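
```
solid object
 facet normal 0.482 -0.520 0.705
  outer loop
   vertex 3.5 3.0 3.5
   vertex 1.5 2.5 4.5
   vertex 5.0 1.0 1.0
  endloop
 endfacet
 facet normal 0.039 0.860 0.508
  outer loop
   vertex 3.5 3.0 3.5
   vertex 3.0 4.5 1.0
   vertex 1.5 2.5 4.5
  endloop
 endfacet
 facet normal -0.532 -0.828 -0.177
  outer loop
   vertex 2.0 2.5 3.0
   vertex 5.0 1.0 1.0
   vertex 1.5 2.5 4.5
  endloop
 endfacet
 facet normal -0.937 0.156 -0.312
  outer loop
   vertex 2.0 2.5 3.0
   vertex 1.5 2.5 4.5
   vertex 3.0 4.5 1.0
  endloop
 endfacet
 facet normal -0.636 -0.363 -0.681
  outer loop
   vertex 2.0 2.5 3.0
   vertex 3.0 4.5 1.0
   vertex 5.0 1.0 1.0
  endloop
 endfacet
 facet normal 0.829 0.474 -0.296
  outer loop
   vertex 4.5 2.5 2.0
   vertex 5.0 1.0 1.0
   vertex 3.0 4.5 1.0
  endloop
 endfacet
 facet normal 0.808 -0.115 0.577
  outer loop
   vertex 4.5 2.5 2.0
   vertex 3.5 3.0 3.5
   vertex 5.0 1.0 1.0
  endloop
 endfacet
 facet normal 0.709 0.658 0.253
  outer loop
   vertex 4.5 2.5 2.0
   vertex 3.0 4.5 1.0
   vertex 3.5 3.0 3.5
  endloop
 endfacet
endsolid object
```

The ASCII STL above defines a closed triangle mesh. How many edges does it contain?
12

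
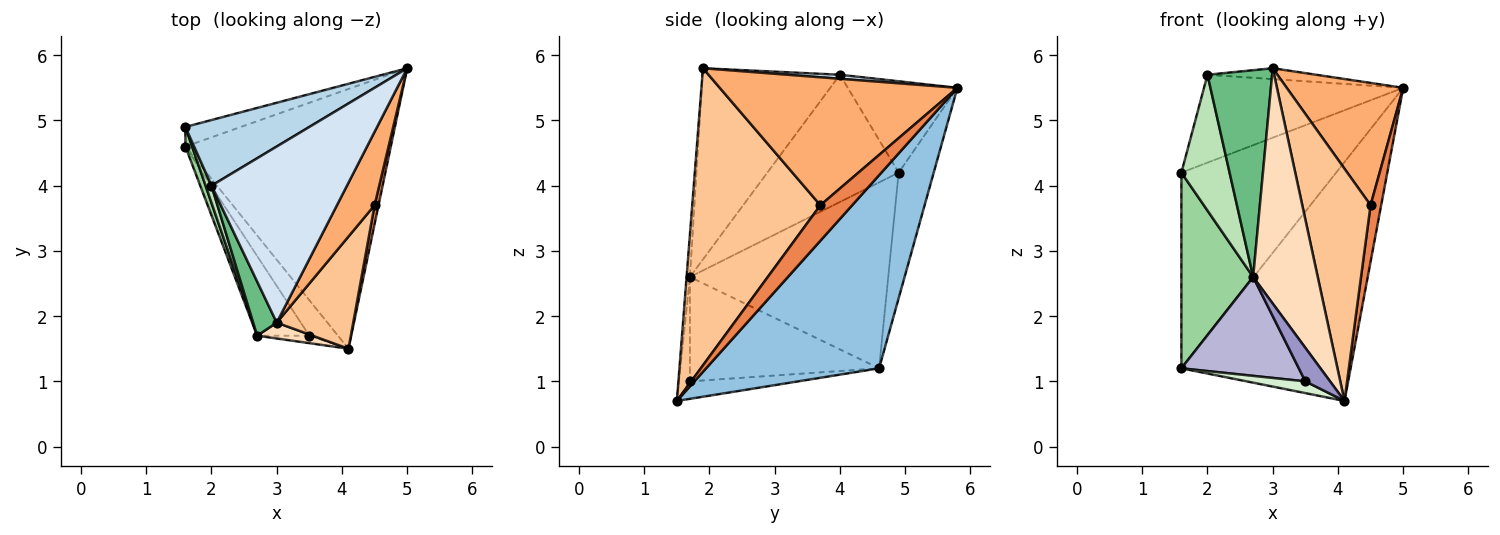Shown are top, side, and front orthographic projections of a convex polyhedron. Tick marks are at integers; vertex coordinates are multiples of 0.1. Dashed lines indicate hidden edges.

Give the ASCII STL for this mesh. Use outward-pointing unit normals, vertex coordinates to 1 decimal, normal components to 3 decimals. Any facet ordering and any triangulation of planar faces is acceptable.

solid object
 facet normal -0.220 0.971 -0.097
  outer loop
   vertex 1.6 4.6 1.2
   vertex 1.6 4.9 4.2
   vertex 5.0 5.8 5.5
  endloop
 endfacet
 facet normal 0.569 0.557 -0.605
  outer loop
   vertex 1.6 4.6 1.2
   vertex 5.0 5.8 5.5
   vertex 4.1 1.5 0.7
  endloop
 endfacet
 facet normal -0.403 0.733 0.547
  outer loop
   vertex 2.0 4.0 5.7
   vertex 5.0 5.8 5.5
   vertex 1.6 4.9 4.2
  endloop
 endfacet
 facet normal 0.030 0.062 0.998
  outer loop
   vertex 2.0 4.0 5.7
   vertex 3.0 1.9 5.8
   vertex 5.0 5.8 5.5
  endloop
 endfacet
 facet normal 0.943 -0.314 0.105
  outer loop
   vertex 4.5 3.7 3.7
   vertex 4.1 1.5 0.7
   vertex 5.0 5.8 5.5
  endloop
 endfacet
 facet normal 0.868 -0.426 0.255
  outer loop
   vertex 4.5 3.7 3.7
   vertex 5.0 5.8 5.5
   vertex 3.0 1.9 5.8
  endloop
 endfacet
 facet normal 0.861 -0.459 0.222
  outer loop
   vertex 4.5 3.7 3.7
   vertex 3.0 1.9 5.8
   vertex 4.1 1.5 0.7
  endloop
 endfacet
 facet normal -0.051 -0.996 0.067
  outer loop
   vertex 2.7 1.7 2.6
   vertex 4.1 1.5 0.7
   vertex 3.0 1.9 5.8
  endloop
 endfacet
 facet normal -0.899 -0.423 0.111
  outer loop
   vertex 2.7 1.7 2.6
   vertex 3.0 1.9 5.8
   vertex 2.0 4.0 5.7
  endloop
 endfacet
 facet normal -0.940 -0.340 0.034
  outer loop
   vertex 2.7 1.7 2.6
   vertex 1.6 4.9 4.2
   vertex 1.6 4.6 1.2
  endloop
 endfacet
 facet normal -0.938 -0.344 0.044
  outer loop
   vertex 2.7 1.7 2.6
   vertex 2.0 4.0 5.7
   vertex 1.6 4.9 4.2
  endloop
 endfacet
 facet normal -0.501 -0.272 -0.821
  outer loop
   vertex 3.5 1.7 1.0
   vertex 1.6 4.6 1.2
   vertex 4.1 1.5 0.7
  endloop
 endfacet
 facet normal -0.398 -0.896 -0.199
  outer loop
   vertex 3.5 1.7 1.0
   vertex 4.1 1.5 0.7
   vertex 2.7 1.7 2.6
  endloop
 endfacet
 facet normal -0.782 -0.485 -0.391
  outer loop
   vertex 3.5 1.7 1.0
   vertex 2.7 1.7 2.6
   vertex 1.6 4.6 1.2
  endloop
 endfacet
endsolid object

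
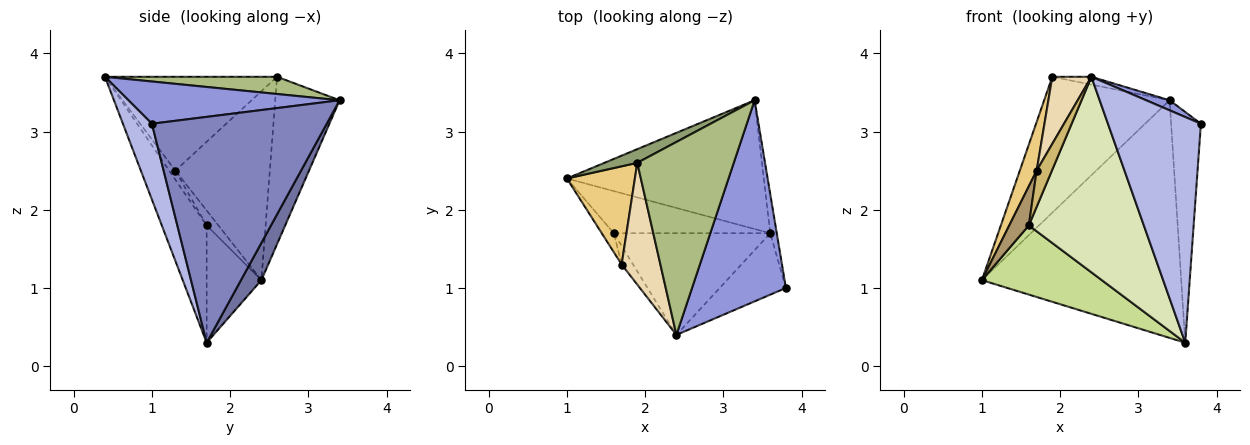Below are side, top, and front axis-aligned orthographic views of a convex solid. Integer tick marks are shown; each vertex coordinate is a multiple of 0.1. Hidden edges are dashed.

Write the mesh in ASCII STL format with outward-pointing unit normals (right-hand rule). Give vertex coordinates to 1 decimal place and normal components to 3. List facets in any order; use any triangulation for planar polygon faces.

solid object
 facet normal 0.090 0.876 -0.474
  outer loop
   vertex 3.6 1.7 0.3
   vertex 1.0 2.4 1.1
   vertex 3.4 3.4 3.4
  endloop
 endfacet
 facet normal 0.985 0.168 -0.028
  outer loop
   vertex 3.6 1.7 0.3
   vertex 3.4 3.4 3.4
   vertex 3.8 1.0 3.1
  endloop
 endfacet
 facet normal 0.410 -0.046 0.911
  outer loop
   vertex 2.4 0.4 3.7
   vertex 3.8 1.0 3.1
   vertex 3.4 3.4 3.4
  endloop
 endfacet
 facet normal 0.288 -0.924 -0.252
  outer loop
   vertex 2.4 0.4 3.7
   vertex 3.6 1.7 0.3
   vertex 3.8 1.0 3.1
  endloop
 endfacet
 facet normal -0.455 0.886 0.089
  outer loop
   vertex 1.9 2.6 3.7
   vertex 3.4 3.4 3.4
   vertex 1.0 2.4 1.1
  endloop
 endfacet
 facet normal 0.175 0.040 0.984
  outer loop
   vertex 1.9 2.6 3.7
   vertex 2.4 0.4 3.7
   vertex 3.4 3.4 3.4
  endloop
 endfacet
 facet normal -0.363 -0.796 -0.484
  outer loop
   vertex 1.6 1.7 1.8
   vertex 1.0 2.4 1.1
   vertex 3.6 1.7 0.3
  endloop
 endfacet
 facet normal -0.327 -0.838 -0.436
  outer loop
   vertex 1.6 1.7 1.8
   vertex 3.6 1.7 0.3
   vertex 2.4 0.4 3.7
  endloop
 endfacet
 facet normal -0.475 -0.792 -0.384
  outer loop
   vertex 1.7 1.3 2.5
   vertex 1.0 2.4 1.1
   vertex 1.6 1.7 1.8
  endloop
 endfacet
 facet normal -0.339 -0.837 -0.430
  outer loop
   vertex 1.7 1.3 2.5
   vertex 1.6 1.7 1.8
   vertex 2.4 0.4 3.7
  endloop
 endfacet
 facet normal -0.928 -0.165 0.334
  outer loop
   vertex 1.7 1.3 2.5
   vertex 1.9 2.6 3.7
   vertex 1.0 2.4 1.1
  endloop
 endfacet
 facet normal -0.905 -0.206 0.373
  outer loop
   vertex 1.7 1.3 2.5
   vertex 2.4 0.4 3.7
   vertex 1.9 2.6 3.7
  endloop
 endfacet
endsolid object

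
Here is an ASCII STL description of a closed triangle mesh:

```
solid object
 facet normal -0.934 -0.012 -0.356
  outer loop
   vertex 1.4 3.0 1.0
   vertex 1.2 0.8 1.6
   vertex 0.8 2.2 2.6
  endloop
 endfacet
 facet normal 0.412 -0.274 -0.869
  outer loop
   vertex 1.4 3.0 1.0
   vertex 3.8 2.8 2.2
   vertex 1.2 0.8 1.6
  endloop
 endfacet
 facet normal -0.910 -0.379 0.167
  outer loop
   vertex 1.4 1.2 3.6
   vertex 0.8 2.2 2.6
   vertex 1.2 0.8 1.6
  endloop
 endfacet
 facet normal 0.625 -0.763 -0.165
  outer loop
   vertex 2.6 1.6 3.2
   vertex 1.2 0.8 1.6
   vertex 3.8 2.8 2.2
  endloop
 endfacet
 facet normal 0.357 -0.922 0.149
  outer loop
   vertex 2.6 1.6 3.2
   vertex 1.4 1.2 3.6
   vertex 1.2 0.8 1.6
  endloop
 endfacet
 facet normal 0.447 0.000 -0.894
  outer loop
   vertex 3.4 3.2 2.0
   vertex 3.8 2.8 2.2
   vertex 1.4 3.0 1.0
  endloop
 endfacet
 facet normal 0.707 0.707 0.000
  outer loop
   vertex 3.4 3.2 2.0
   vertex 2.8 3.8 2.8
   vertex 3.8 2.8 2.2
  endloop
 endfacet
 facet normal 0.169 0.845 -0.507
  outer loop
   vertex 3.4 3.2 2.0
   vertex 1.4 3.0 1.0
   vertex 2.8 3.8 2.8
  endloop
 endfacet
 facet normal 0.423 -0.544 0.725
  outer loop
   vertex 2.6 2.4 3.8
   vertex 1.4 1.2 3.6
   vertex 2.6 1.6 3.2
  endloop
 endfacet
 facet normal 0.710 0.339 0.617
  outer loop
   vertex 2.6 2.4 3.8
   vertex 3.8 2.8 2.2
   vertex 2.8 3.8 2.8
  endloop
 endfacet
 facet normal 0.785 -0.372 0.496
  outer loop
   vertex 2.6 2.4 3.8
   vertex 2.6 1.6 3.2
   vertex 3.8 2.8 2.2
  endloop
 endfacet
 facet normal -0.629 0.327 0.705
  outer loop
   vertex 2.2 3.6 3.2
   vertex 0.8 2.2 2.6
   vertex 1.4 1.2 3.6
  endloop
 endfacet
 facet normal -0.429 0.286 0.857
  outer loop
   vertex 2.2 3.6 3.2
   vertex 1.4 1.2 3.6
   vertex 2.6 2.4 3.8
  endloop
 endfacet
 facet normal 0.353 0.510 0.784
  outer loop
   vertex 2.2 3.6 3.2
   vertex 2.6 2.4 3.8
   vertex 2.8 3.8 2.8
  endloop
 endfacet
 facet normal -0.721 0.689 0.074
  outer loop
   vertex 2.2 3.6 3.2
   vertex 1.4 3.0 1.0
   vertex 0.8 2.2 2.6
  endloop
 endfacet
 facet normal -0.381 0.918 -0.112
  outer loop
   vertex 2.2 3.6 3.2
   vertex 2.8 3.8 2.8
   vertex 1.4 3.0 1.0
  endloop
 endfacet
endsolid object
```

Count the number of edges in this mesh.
24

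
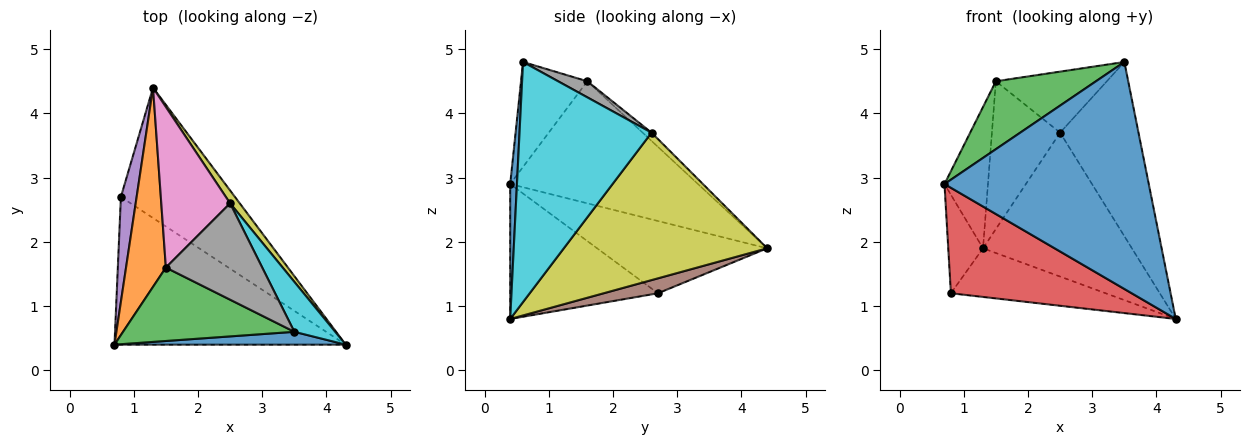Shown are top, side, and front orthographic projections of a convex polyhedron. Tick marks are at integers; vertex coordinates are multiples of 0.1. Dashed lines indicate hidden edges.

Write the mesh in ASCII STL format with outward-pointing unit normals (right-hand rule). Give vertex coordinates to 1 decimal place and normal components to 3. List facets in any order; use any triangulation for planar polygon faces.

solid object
 facet normal 0.033 -0.998 0.056
  outer loop
   vertex 3.5 0.6 4.8
   vertex 0.7 0.4 2.9
   vertex 4.3 0.4 0.8
  endloop
 endfacet
 facet normal -0.928 0.215 0.303
  outer loop
   vertex 1.5 1.6 4.5
   vertex 1.3 4.4 1.9
   vertex 0.7 0.4 2.9
  endloop
 endfacet
 facet normal -0.410 -0.619 0.670
  outer loop
   vertex 1.5 1.6 4.5
   vertex 0.7 0.4 2.9
   vertex 3.5 0.6 4.8
  endloop
 endfacet
 facet normal -0.429 -0.525 -0.735
  outer loop
   vertex 0.8 2.7 1.2
   vertex 4.3 0.4 0.8
   vertex 0.7 0.4 2.9
  endloop
 endfacet
 facet normal -0.958 0.196 0.209
  outer loop
   vertex 0.8 2.7 1.2
   vertex 0.7 0.4 2.9
   vertex 1.3 4.4 1.9
  endloop
 endfacet
 facet normal 0.122 0.347 -0.930
  outer loop
   vertex 0.8 2.7 1.2
   vertex 1.3 4.4 1.9
   vertex 4.3 0.4 0.8
  endloop
 endfacet
 facet normal -0.088 0.674 0.733
  outer loop
   vertex 2.5 2.6 3.7
   vertex 1.3 4.4 1.9
   vertex 1.5 1.6 4.5
  endloop
 endfacet
 facet normal 0.139 0.530 0.837
  outer loop
   vertex 2.5 2.6 3.7
   vertex 1.5 1.6 4.5
   vertex 3.5 0.6 4.8
  endloop
 endfacet
 facet normal 0.806 0.590 0.053
  outer loop
   vertex 2.5 2.6 3.7
   vertex 4.3 0.4 0.8
   vertex 1.3 4.4 1.9
  endloop
 endfacet
 facet normal 0.851 0.505 0.145
  outer loop
   vertex 2.5 2.6 3.7
   vertex 3.5 0.6 4.8
   vertex 4.3 0.4 0.8
  endloop
 endfacet
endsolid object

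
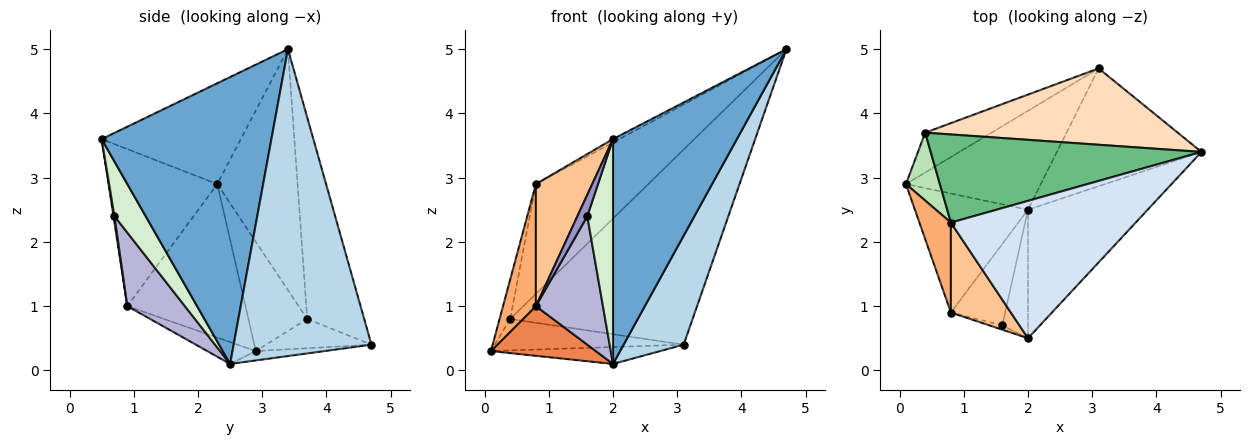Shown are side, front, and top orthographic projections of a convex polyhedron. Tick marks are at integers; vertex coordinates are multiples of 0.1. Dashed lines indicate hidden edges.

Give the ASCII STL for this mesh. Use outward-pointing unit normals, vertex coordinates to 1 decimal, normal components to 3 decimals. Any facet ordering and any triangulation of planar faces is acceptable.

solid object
 facet normal 0.766 -0.559 -0.319
  outer loop
   vertex 2.0 2.5 0.1
   vertex 4.7 3.4 5.0
   vertex 2.0 0.5 3.6
  endloop
 endfacet
 facet normal -0.068 0.168 -0.983
  outer loop
   vertex 3.1 4.7 0.4
   vertex 2.0 2.5 0.1
   vertex 0.1 2.9 0.3
  endloop
 endfacet
 facet normal 0.842 -0.367 -0.396
  outer loop
   vertex 3.1 4.7 0.4
   vertex 4.7 3.4 5.0
   vertex 2.0 2.5 0.1
  endloop
 endfacet
 facet normal -0.479 0.022 0.878
  outer loop
   vertex 0.8 2.3 2.9
   vertex 2.0 0.5 3.6
   vertex 4.7 3.4 5.0
  endloop
 endfacet
 facet normal -0.175 -0.379 -0.908
  outer loop
   vertex 0.8 0.9 1.0
   vertex 0.1 2.9 0.3
   vertex 2.0 2.5 0.1
  endloop
 endfacet
 facet normal -0.945 -0.263 0.194
  outer loop
   vertex 0.8 0.9 1.0
   vertex 0.8 2.3 2.9
   vertex 0.1 2.9 0.3
  endloop
 endfacet
 facet normal -0.841 -0.436 0.321
  outer loop
   vertex 0.8 0.9 1.0
   vertex 2.0 0.5 3.6
   vertex 0.8 2.3 2.9
  endloop
 endfacet
 facet normal -0.279 0.894 0.350
  outer loop
   vertex 0.4 3.7 0.8
   vertex 4.7 3.4 5.0
   vertex 3.1 4.7 0.4
  endloop
 endfacet
 facet normal -0.487 0.681 0.547
  outer loop
   vertex 0.4 3.7 0.8
   vertex 0.8 2.3 2.9
   vertex 4.7 3.4 5.0
  endloop
 endfacet
 facet normal -0.327 0.586 -0.741
  outer loop
   vertex 0.4 3.7 0.8
   vertex 3.1 4.7 0.4
   vertex 0.1 2.9 0.3
  endloop
 endfacet
 facet normal -0.941 0.170 0.293
  outer loop
   vertex 0.4 3.7 0.8
   vertex 0.1 2.9 0.3
   vertex 0.8 2.3 2.9
  endloop
 endfacet
 facet normal 0.726 -0.598 -0.341
  outer loop
   vertex 1.6 0.7 2.4
   vertex 2.0 2.5 0.1
   vertex 2.0 0.5 3.6
  endloop
 endfacet
 facet normal 0.098 -0.976 -0.195
  outer loop
   vertex 1.6 0.7 2.4
   vertex 2.0 0.5 3.6
   vertex 0.8 0.9 1.0
  endloop
 endfacet
 facet normal 0.587 -0.684 -0.433
  outer loop
   vertex 1.6 0.7 2.4
   vertex 0.8 0.9 1.0
   vertex 2.0 2.5 0.1
  endloop
 endfacet
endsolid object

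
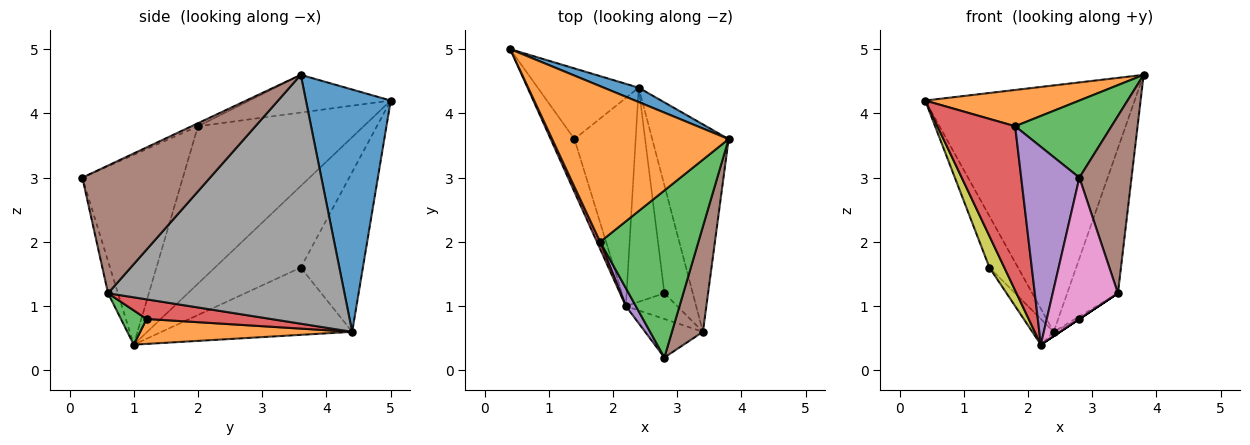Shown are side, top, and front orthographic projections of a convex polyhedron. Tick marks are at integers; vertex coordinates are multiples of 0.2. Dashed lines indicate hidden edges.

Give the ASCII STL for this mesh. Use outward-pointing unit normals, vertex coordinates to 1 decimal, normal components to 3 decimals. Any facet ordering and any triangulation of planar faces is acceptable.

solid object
 facet normal 0.375 0.926 0.054
  outer loop
   vertex 2.4 4.4 0.6
   vertex 0.4 5.0 4.2
   vertex 3.8 3.6 4.6
  endloop
 endfacet
 facet normal -0.204 -0.222 0.953
  outer loop
   vertex 1.8 2.0 3.8
   vertex 3.8 3.6 4.6
   vertex 0.4 5.0 4.2
  endloop
 endfacet
 facet normal -0.028 -0.419 0.908
  outer loop
   vertex 1.8 2.0 3.8
   vertex 2.8 0.2 3.0
   vertex 3.8 3.6 4.6
  endloop
 endfacet
 facet normal -0.905 -0.425 0.018
  outer loop
   vertex 1.8 2.0 3.8
   vertex 0.4 5.0 4.2
   vertex 2.2 1.0 0.4
  endloop
 endfacet
 facet normal -0.865 -0.501 0.046
  outer loop
   vertex 1.8 2.0 3.8
   vertex 2.2 1.0 0.4
   vertex 2.8 0.2 3.0
  endloop
 endfacet
 facet normal 0.903 -0.369 0.219
  outer loop
   vertex 3.4 0.6 1.2
   vertex 3.8 3.6 4.6
   vertex 2.8 0.2 3.0
  endloop
 endfacet
 facet normal -0.145 -0.955 -0.260
  outer loop
   vertex 3.4 0.6 1.2
   vertex 2.8 0.2 3.0
   vertex 2.2 1.0 0.4
  endloop
 endfacet
 facet normal 0.936 0.201 -0.288
  outer loop
   vertex 3.4 0.6 1.2
   vertex 2.4 4.4 0.6
   vertex 3.8 3.6 4.6
  endloop
 endfacet
 facet normal -0.947 -0.164 -0.276
  outer loop
   vertex 1.4 3.6 1.6
   vertex 2.2 1.0 0.4
   vertex 0.4 5.0 4.2
  endloop
 endfacet
 facet normal -0.788 0.362 -0.498
  outer loop
   vertex 1.4 3.6 1.6
   vertex 0.4 5.0 4.2
   vertex 2.4 4.4 0.6
  endloop
 endfacet
 facet normal -0.737 0.083 -0.671
  outer loop
   vertex 1.4 3.6 1.6
   vertex 2.4 4.4 0.6
   vertex 2.2 1.0 0.4
  endloop
 endfacet
 facet normal 0.551 0.017 -0.834
  outer loop
   vertex 2.8 1.2 0.8
   vertex 2.2 1.0 0.4
   vertex 2.4 4.4 0.6
  endloop
 endfacet
 facet normal 0.555 0.000 -0.832
  outer loop
   vertex 2.8 1.2 0.8
   vertex 3.4 0.6 1.2
   vertex 2.2 1.0 0.4
  endloop
 endfacet
 facet normal 0.568 0.020 -0.823
  outer loop
   vertex 2.8 1.2 0.8
   vertex 2.4 4.4 0.6
   vertex 3.4 0.6 1.2
  endloop
 endfacet
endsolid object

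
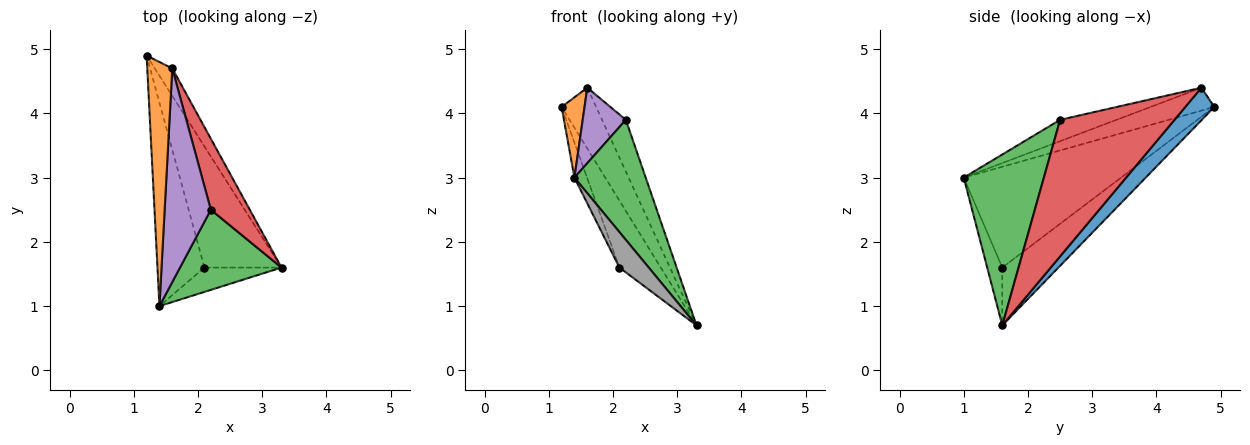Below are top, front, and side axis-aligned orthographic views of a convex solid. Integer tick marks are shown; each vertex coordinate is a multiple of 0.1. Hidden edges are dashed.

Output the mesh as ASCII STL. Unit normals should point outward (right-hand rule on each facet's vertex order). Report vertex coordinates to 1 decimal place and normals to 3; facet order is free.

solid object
 facet normal 0.607 0.724 -0.327
  outer loop
   vertex 1.6 4.7 4.4
   vertex 3.3 1.6 0.7
   vertex 1.2 4.9 4.1
  endloop
 endfacet
 facet normal -0.656 -0.236 0.717
  outer loop
   vertex 1.6 4.7 4.4
   vertex 1.2 4.9 4.1
   vertex 1.4 1.0 3.0
  endloop
 endfacet
 facet normal 0.683 -0.608 0.406
  outer loop
   vertex 2.2 2.5 3.9
   vertex 1.4 1.0 3.0
   vertex 3.3 1.6 0.7
  endloop
 endfacet
 facet normal 0.943 0.196 0.269
  outer loop
   vertex 2.2 2.5 3.9
   vertex 3.3 1.6 0.7
   vertex 1.6 4.7 4.4
  endloop
 endfacet
 facet normal -0.400 -0.305 0.864
  outer loop
   vertex 2.2 2.5 3.9
   vertex 1.6 4.7 4.4
   vertex 1.4 1.0 3.0
  endloop
 endfacet
 facet normal -0.549 0.405 -0.732
  outer loop
   vertex 2.1 1.6 1.6
   vertex 1.2 4.9 4.1
   vertex 3.3 1.6 0.7
  endloop
 endfacet
 facet normal -0.904 0.072 -0.421
  outer loop
   vertex 2.1 1.6 1.6
   vertex 1.4 1.0 3.0
   vertex 1.2 4.9 4.1
  endloop
 endfacet
 facet normal -0.390 -0.759 -0.521
  outer loop
   vertex 2.1 1.6 1.6
   vertex 3.3 1.6 0.7
   vertex 1.4 1.0 3.0
  endloop
 endfacet
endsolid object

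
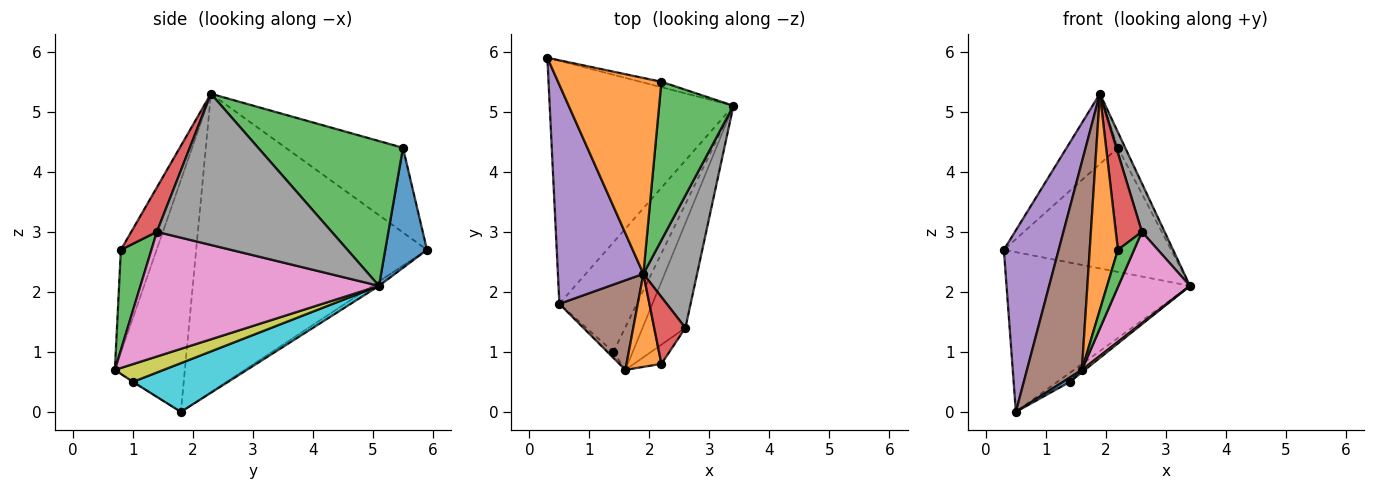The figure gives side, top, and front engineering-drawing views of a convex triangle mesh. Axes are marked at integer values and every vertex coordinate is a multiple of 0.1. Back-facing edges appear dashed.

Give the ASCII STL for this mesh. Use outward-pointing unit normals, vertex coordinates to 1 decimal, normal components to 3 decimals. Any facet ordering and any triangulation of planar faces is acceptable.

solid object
 facet normal 0.242 0.969 -0.042
  outer loop
   vertex 2.2 5.5 4.4
   vertex 3.4 5.1 2.1
   vertex 0.3 5.9 2.7
  endloop
 endfacet
 facet normal -0.611 0.267 0.745
  outer loop
   vertex 2.2 5.5 4.4
   vertex 0.3 5.9 2.7
   vertex 1.9 2.3 5.3
  endloop
 endfacet
 facet normal 0.889 0.045 0.456
  outer loop
   vertex 2.2 5.5 4.4
   vertex 1.9 2.3 5.3
   vertex 3.4 5.1 2.1
  endloop
 endfacet
 facet normal -0.020 0.549 -0.835
  outer loop
   vertex 0.5 1.8 0.0
   vertex 0.3 5.9 2.7
   vertex 3.4 5.1 2.1
  endloop
 endfacet
 facet normal -0.937 -0.223 0.269
  outer loop
   vertex 0.5 1.8 0.0
   vertex 1.9 2.3 5.3
   vertex 0.3 5.9 2.7
  endloop
 endfacet
 facet normal -0.760 -0.597 0.257
  outer loop
   vertex 0.5 1.8 0.0
   vertex 1.6 0.7 0.7
   vertex 1.9 2.3 5.3
  endloop
 endfacet
 facet normal 0.910 -0.273 -0.313
  outer loop
   vertex 2.6 1.4 3.0
   vertex 1.6 0.7 0.7
   vertex 3.4 5.1 2.1
  endloop
 endfacet
 facet normal 0.935 -0.121 0.332
  outer loop
   vertex 2.6 1.4 3.0
   vertex 3.4 5.1 2.1
   vertex 1.9 2.3 5.3
  endloop
 endfacet
 facet normal 0.675 -0.042 -0.737
  outer loop
   vertex 1.4 1.0 0.5
   vertex 3.4 5.1 2.1
   vertex 1.6 0.7 0.7
  endloop
 endfacet
 facet normal 0.531 0.070 -0.844
  outer loop
   vertex 1.4 1.0 0.5
   vertex 0.5 1.8 0.0
   vertex 3.4 5.1 2.1
  endloop
 endfacet
 facet normal -0.073 -0.587 -0.807
  outer loop
   vertex 1.4 1.0 0.5
   vertex 1.6 0.7 0.7
   vertex 0.5 1.8 0.0
  endloop
 endfacet
 facet normal -0.759 -0.598 0.258
  outer loop
   vertex 2.2 0.8 2.7
   vertex 1.9 2.3 5.3
   vertex 1.6 0.7 0.7
  endloop
 endfacet
 facet normal 0.859 -0.455 -0.235
  outer loop
   vertex 2.2 0.8 2.7
   vertex 1.6 0.7 0.7
   vertex 2.6 1.4 3.0
  endloop
 endfacet
 facet normal 0.629 -0.640 0.442
  outer loop
   vertex 2.2 0.8 2.7
   vertex 2.6 1.4 3.0
   vertex 1.9 2.3 5.3
  endloop
 endfacet
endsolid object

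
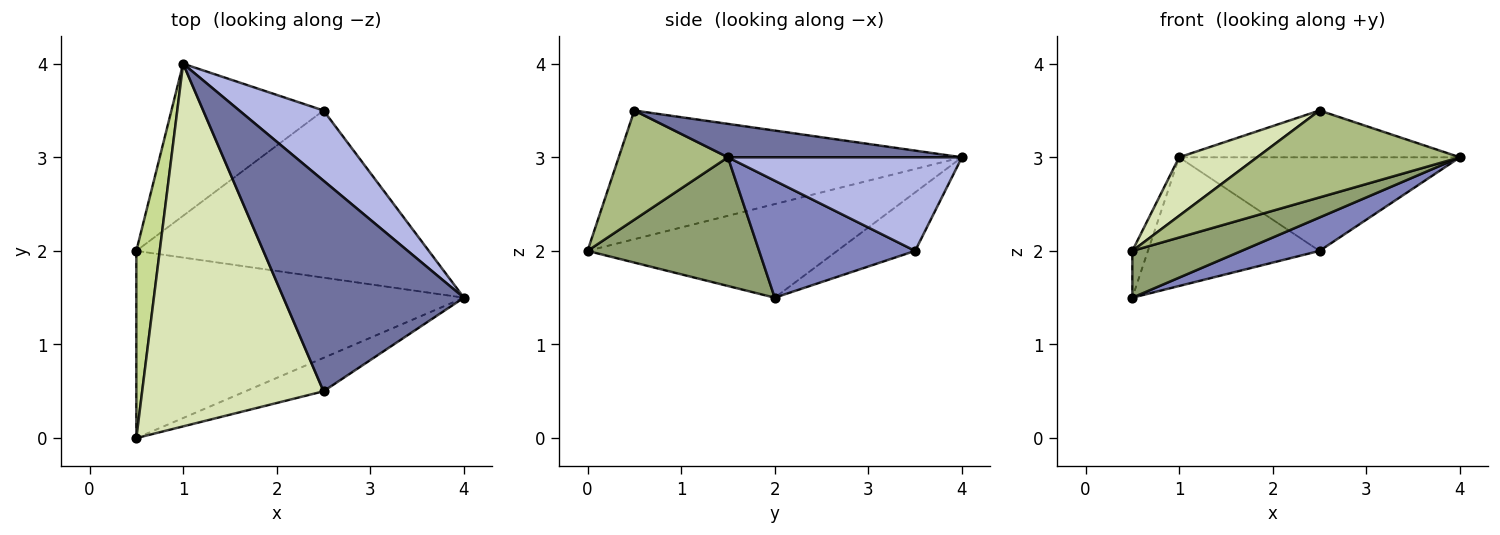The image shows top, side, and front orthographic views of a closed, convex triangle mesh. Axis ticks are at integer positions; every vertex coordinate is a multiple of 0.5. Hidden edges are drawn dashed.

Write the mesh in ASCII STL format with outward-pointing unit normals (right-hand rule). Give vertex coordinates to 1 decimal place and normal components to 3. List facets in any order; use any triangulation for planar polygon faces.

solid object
 facet normal 0.178 0.213 0.961
  outer loop
   vertex 2.5 0.5 3.5
   vertex 4.0 1.5 3.0
   vertex 1.0 4.0 3.0
  endloop
 endfacet
 facet normal 0.365 -0.183 -0.913
  outer loop
   vertex 2.5 3.5 2.0
   vertex 4.0 1.5 3.0
   vertex 0.5 2.0 1.5
  endloop
 endfacet
 facet normal -0.282 0.620 -0.732
  outer loop
   vertex 2.5 3.5 2.0
   vertex 0.5 2.0 1.5
   vertex 1.0 4.0 3.0
  endloop
 endfacet
 facet normal 0.555 0.666 0.499
  outer loop
   vertex 2.5 3.5 2.0
   vertex 1.0 4.0 3.0
   vertex 4.0 1.5 3.0
  endloop
 endfacet
 facet normal 0.356 -0.227 -0.907
  outer loop
   vertex 0.5 0.0 2.0
   vertex 0.5 2.0 1.5
   vertex 4.0 1.5 3.0
  endloop
 endfacet
 facet normal 0.449 -0.834 -0.321
  outer loop
   vertex 0.5 0.0 2.0
   vertex 4.0 1.5 3.0
   vertex 2.5 0.5 3.5
  endloop
 endfacet
 facet normal -0.968 0.061 0.242
  outer loop
   vertex 0.5 0.0 2.0
   vertex 1.0 4.0 3.0
   vertex 0.5 2.0 1.5
  endloop
 endfacet
 facet normal -0.574 -0.130 0.809
  outer loop
   vertex 0.5 0.0 2.0
   vertex 2.5 0.5 3.5
   vertex 1.0 4.0 3.0
  endloop
 endfacet
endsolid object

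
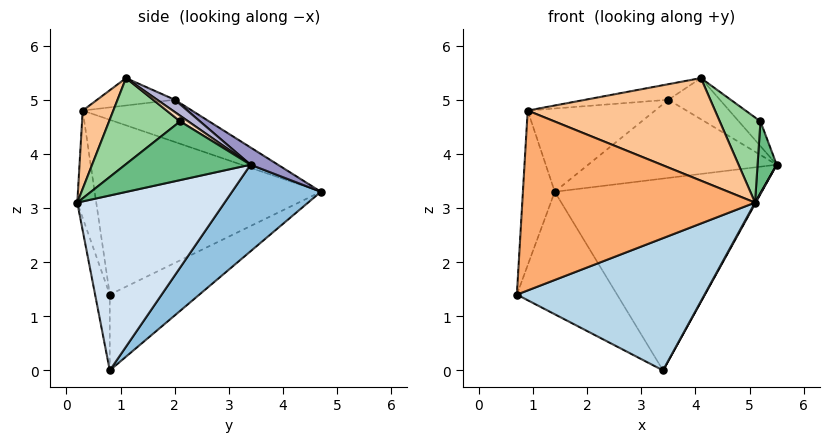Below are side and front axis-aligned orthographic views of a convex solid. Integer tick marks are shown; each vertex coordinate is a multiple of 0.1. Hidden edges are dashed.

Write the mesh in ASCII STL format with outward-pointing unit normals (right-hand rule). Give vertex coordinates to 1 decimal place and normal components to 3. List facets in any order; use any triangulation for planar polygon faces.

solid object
 facet normal -0.409 0.458 -0.789
  outer loop
   vertex 3.4 0.8 0.0
   vertex 0.7 0.8 1.4
   vertex 1.4 4.7 3.3
  endloop
 endfacet
 facet normal 0.301 0.701 -0.646
  outer loop
   vertex 3.4 0.8 0.0
   vertex 1.4 4.7 3.3
   vertex 5.5 3.4 3.8
  endloop
 endfacet
 facet normal -0.077 -0.986 -0.149
  outer loop
   vertex 3.4 0.8 0.0
   vertex 5.1 0.2 3.1
   vertex 0.7 0.8 1.4
  endloop
 endfacet
 facet normal 0.876 -0.004 -0.481
  outer loop
   vertex 3.4 0.8 0.0
   vertex 5.5 3.4 3.8
   vertex 5.1 0.2 3.1
  endloop
 endfacet
 facet normal -0.987 0.139 0.079
  outer loop
   vertex 0.9 0.3 4.8
   vertex 1.4 4.7 3.3
   vertex 0.7 0.8 1.4
  endloop
 endfacet
 facet normal -0.080 -0.987 -0.140
  outer loop
   vertex 0.9 0.3 4.8
   vertex 0.7 0.8 1.4
   vertex 5.1 0.2 3.1
  endloop
 endfacet
 facet normal 0.147 -0.898 0.415
  outer loop
   vertex 0.9 0.3 4.8
   vertex 5.1 0.2 3.1
   vertex 4.1 1.1 5.4
  endloop
 endfacet
 facet normal 0.182 0.485 0.856
  outer loop
   vertex 5.2 2.1 4.6
   vertex 5.5 3.4 3.8
   vertex 4.1 1.1 5.4
  endloop
 endfacet
 facet normal 0.981 -0.150 0.124
  outer loop
   vertex 5.2 2.1 4.6
   vertex 5.1 0.2 3.1
   vertex 5.5 3.4 3.8
  endloop
 endfacet
 facet normal 0.753 -0.432 0.496
  outer loop
   vertex 5.2 2.1 4.6
   vertex 4.1 1.1 5.4
   vertex 5.1 0.2 3.1
  endloop
 endfacet
 facet normal -0.290 0.338 0.895
  outer loop
   vertex 3.5 2.0 5.0
   vertex 1.4 4.7 3.3
   vertex 0.9 0.3 4.8
  endloop
 endfacet
 facet normal -0.240 0.256 0.936
  outer loop
   vertex 3.5 2.0 5.0
   vertex 0.9 0.3 4.8
   vertex 4.1 1.1 5.4
  endloop
 endfacet
 facet normal 0.084 0.577 0.813
  outer loop
   vertex 3.5 2.0 5.0
   vertex 5.5 3.4 3.8
   vertex 1.4 4.7 3.3
  endloop
 endfacet
 facet normal 0.168 0.492 0.854
  outer loop
   vertex 3.5 2.0 5.0
   vertex 4.1 1.1 5.4
   vertex 5.5 3.4 3.8
  endloop
 endfacet
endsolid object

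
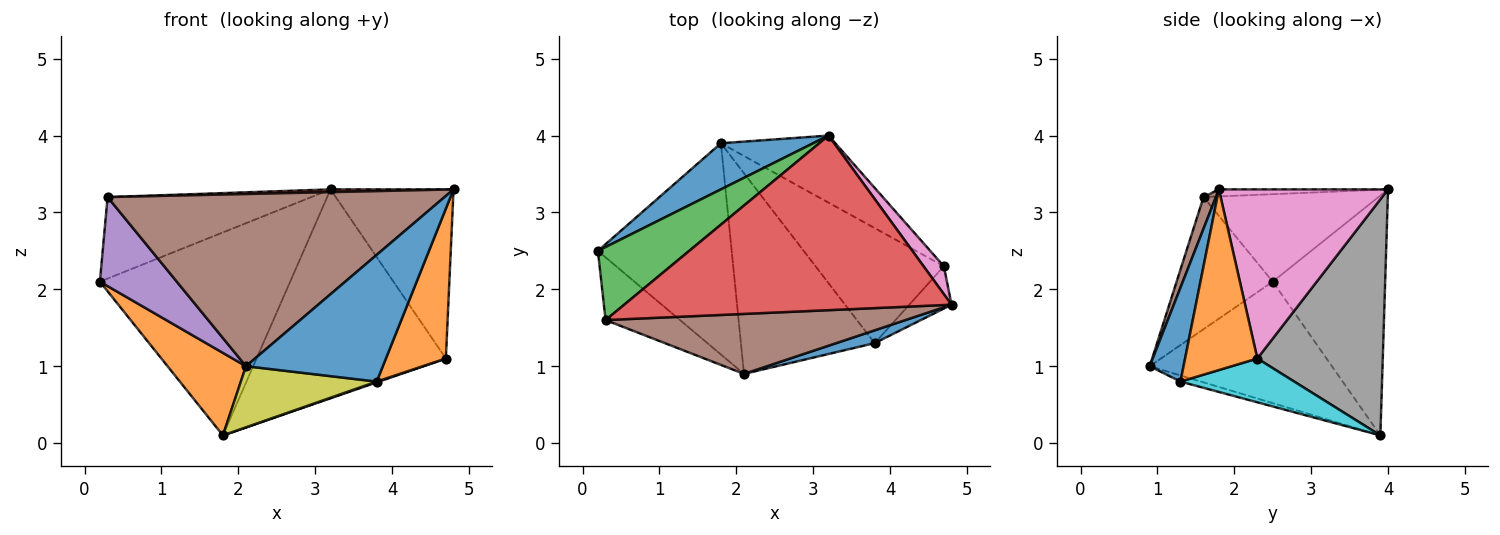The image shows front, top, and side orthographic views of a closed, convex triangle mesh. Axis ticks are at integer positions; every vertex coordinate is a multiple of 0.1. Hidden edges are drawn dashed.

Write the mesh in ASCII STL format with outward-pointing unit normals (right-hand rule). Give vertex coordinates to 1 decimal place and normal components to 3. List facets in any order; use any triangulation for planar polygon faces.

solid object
 facet normal -0.499 0.845 0.192
  outer loop
   vertex 1.8 3.9 0.1
   vertex 0.2 2.5 2.1
   vertex 3.2 4.0 3.3
  endloop
 endfacet
 facet normal -0.646 -0.278 -0.711
  outer loop
   vertex 2.1 0.9 1.0
   vertex 0.2 2.5 2.1
   vertex 1.8 3.9 0.1
  endloop
 endfacet
 facet normal -0.539 0.627 0.562
  outer loop
   vertex 0.3 1.6 3.2
   vertex 3.2 4.0 3.3
   vertex 0.2 2.5 2.1
  endloop
 endfacet
 facet normal -0.022 -0.016 1.000
  outer loop
   vertex 0.3 1.6 3.2
   vertex 4.8 1.8 3.3
   vertex 3.2 4.0 3.3
  endloop
 endfacet
 facet normal -0.715 -0.572 -0.403
  outer loop
   vertex 0.3 1.6 3.2
   vertex 0.2 2.5 2.1
   vertex 2.1 0.9 1.0
  endloop
 endfacet
 facet normal 0.035 -0.944 0.329
  outer loop
   vertex 0.3 1.6 3.2
   vertex 2.1 0.9 1.0
   vertex 4.8 1.8 3.3
  endloop
 endfacet
 facet normal 0.805 0.585 0.096
  outer loop
   vertex 4.7 2.3 1.1
   vertex 3.2 4.0 3.3
   vertex 4.8 1.8 3.3
  endloop
 endfacet
 facet normal 0.533 0.805 -0.259
  outer loop
   vertex 4.7 2.3 1.1
   vertex 1.8 3.9 0.1
   vertex 3.2 4.0 3.3
  endloop
 endfacet
 facet normal -0.044 -0.291 -0.956
  outer loop
   vertex 3.8 1.3 0.8
   vertex 2.1 0.9 1.0
   vertex 1.8 3.9 0.1
  endloop
 endfacet
 facet normal 0.323 -0.007 -0.946
  outer loop
   vertex 3.8 1.3 0.8
   vertex 1.8 3.9 0.1
   vertex 4.7 2.3 1.1
  endloop
 endfacet
 facet normal 0.239 -0.966 0.098
  outer loop
   vertex 3.8 1.3 0.8
   vertex 4.8 1.8 3.3
   vertex 2.1 0.9 1.0
  endloop
 endfacet
 facet normal 0.757 -0.628 -0.177
  outer loop
   vertex 3.8 1.3 0.8
   vertex 4.7 2.3 1.1
   vertex 4.8 1.8 3.3
  endloop
 endfacet
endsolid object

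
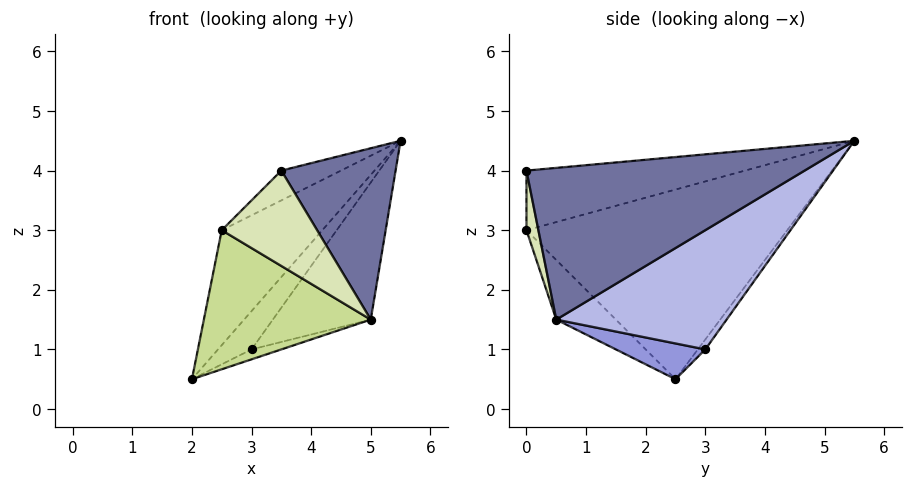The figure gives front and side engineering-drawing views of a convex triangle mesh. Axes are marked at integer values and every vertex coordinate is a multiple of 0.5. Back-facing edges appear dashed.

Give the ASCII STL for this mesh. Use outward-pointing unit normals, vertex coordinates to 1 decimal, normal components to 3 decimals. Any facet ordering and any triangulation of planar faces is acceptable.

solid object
 facet normal 0.834 -0.343 0.432
  outer loop
   vertex 5.0 0.5 1.5
   vertex 5.5 5.5 4.5
   vertex 3.5 0.0 4.0
  endloop
 endfacet
 facet normal -0.191 0.858 -0.477
  outer loop
   vertex 3.0 3.0 1.0
   vertex 2.0 2.5 0.5
   vertex 5.5 5.5 4.5
  endloop
 endfacet
 facet normal 0.391 0.130 -0.911
  outer loop
   vertex 3.0 3.0 1.0
   vertex 5.0 0.5 1.5
   vertex 2.0 2.5 0.5
  endloop
 endfacet
 facet normal 0.621 0.357 -0.698
  outer loop
   vertex 3.0 3.0 1.0
   vertex 5.5 5.5 4.5
   vertex 5.0 0.5 1.5
  endloop
 endfacet
 facet normal -0.819 0.316 0.480
  outer loop
   vertex 2.5 0.0 3.0
   vertex 5.5 5.5 4.5
   vertex 2.0 2.5 0.5
  endloop
 endfacet
 facet normal -0.694 0.189 0.694
  outer loop
   vertex 2.5 0.0 3.0
   vertex 3.5 0.0 4.0
   vertex 5.5 5.5 4.5
  endloop
 endfacet
 facet normal -0.253 -0.709 -0.658
  outer loop
   vertex 2.5 0.0 3.0
   vertex 2.0 2.5 0.5
   vertex 5.0 0.5 1.5
  endloop
 endfacet
 facet normal 0.123 -0.985 -0.123
  outer loop
   vertex 2.5 0.0 3.0
   vertex 5.0 0.5 1.5
   vertex 3.5 0.0 4.0
  endloop
 endfacet
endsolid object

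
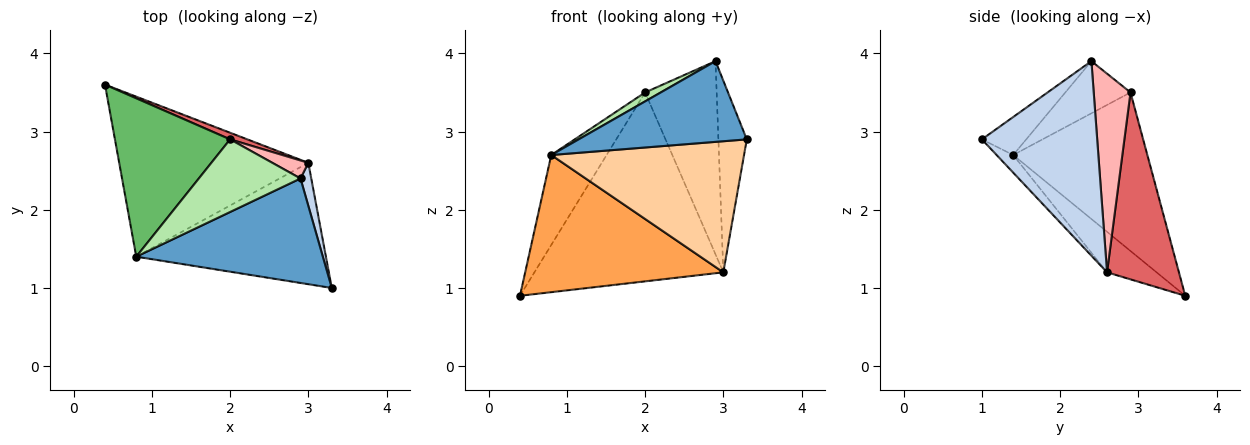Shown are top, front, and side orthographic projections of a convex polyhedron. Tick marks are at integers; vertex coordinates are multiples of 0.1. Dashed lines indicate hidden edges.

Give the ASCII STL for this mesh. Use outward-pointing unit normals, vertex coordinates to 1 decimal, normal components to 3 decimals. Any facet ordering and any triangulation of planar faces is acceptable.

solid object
 facet normal -0.159 -0.604 0.781
  outer loop
   vertex 0.8 1.4 2.7
   vertex 3.3 1.0 2.9
   vertex 2.9 2.4 3.9
  endloop
 endfacet
 facet normal 0.970 0.239 0.054
  outer loop
   vertex 3.0 2.6 1.2
   vertex 2.9 2.4 3.9
   vertex 3.3 1.0 2.9
  endloop
 endfacet
 facet normal -0.161 -0.642 -0.749
  outer loop
   vertex 3.0 2.6 1.2
   vertex 0.8 1.4 2.7
   vertex 0.4 3.6 0.9
  endloop
 endfacet
 facet normal -0.063 -0.732 -0.678
  outer loop
   vertex 3.0 2.6 1.2
   vertex 3.3 1.0 2.9
   vertex 0.8 1.4 2.7
  endloop
 endfacet
 facet normal -0.767 0.317 0.558
  outer loop
   vertex 2.0 2.9 3.5
   vertex 0.4 3.6 0.9
   vertex 0.8 1.4 2.7
  endloop
 endfacet
 facet normal -0.454 -0.109 0.885
  outer loop
   vertex 2.0 2.9 3.5
   vertex 0.8 1.4 2.7
   vertex 2.9 2.4 3.9
  endloop
 endfacet
 facet normal 0.355 0.934 0.033
  outer loop
   vertex 2.0 2.9 3.5
   vertex 3.0 2.6 1.2
   vertex 0.4 3.6 0.9
  endloop
 endfacet
 facet normal 0.456 0.886 0.083
  outer loop
   vertex 2.0 2.9 3.5
   vertex 2.9 2.4 3.9
   vertex 3.0 2.6 1.2
  endloop
 endfacet
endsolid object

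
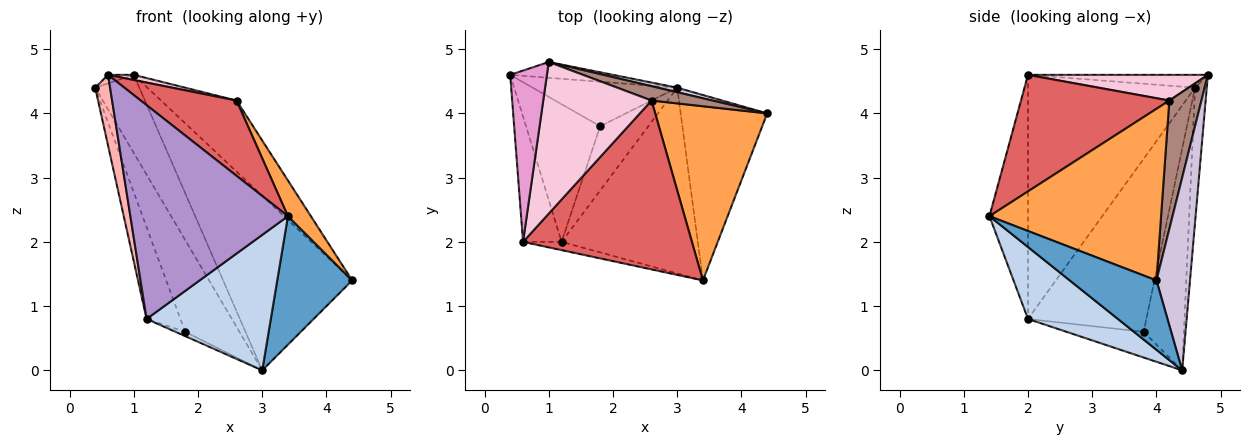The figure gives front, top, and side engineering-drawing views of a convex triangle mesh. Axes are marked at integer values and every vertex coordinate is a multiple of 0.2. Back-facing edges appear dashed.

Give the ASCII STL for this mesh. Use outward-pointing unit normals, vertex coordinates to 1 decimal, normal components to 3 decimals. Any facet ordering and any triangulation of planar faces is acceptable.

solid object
 facet normal 0.550 -0.476 -0.686
  outer loop
   vertex 3.0 4.4 0.0
   vertex 4.4 4.0 1.4
   vertex 3.4 1.4 2.4
  endloop
 endfacet
 facet normal 0.393 -0.542 -0.743
  outer loop
   vertex 1.2 2.0 0.8
   vertex 3.0 4.4 0.0
   vertex 3.4 1.4 2.4
  endloop
 endfacet
 facet normal 0.832 -0.111 0.543
  outer loop
   vertex 2.6 4.2 4.2
   vertex 3.4 1.4 2.4
   vertex 4.4 4.0 1.4
  endloop
 endfacet
 facet normal -0.555 0.749 -0.362
  outer loop
   vertex 1.8 3.8 0.6
   vertex 0.4 4.6 4.4
   vertex 3.0 4.4 0.0
  endloop
 endfacet
 facet normal -0.889 0.254 -0.381
  outer loop
   vertex 1.8 3.8 0.6
   vertex 1.2 2.0 0.8
   vertex 0.4 4.6 4.4
  endloop
 endfacet
 facet normal -0.470 0.059 -0.881
  outer loop
   vertex 1.8 3.8 0.6
   vertex 3.0 4.4 0.0
   vertex 1.2 2.0 0.8
  endloop
 endfacet
 facet normal 0.533 -0.344 0.773
  outer loop
   vertex 0.6 2.0 4.6
   vertex 3.4 1.4 2.4
   vertex 2.6 4.2 4.2
  endloop
 endfacet
 facet normal -0.984 -0.088 -0.155
  outer loop
   vertex 0.6 2.0 4.6
   vertex 0.4 4.6 4.4
   vertex 1.2 2.0 0.8
  endloop
 endfacet
 facet normal -0.237 -0.971 -0.037
  outer loop
   vertex 0.6 2.0 4.6
   vertex 1.2 2.0 0.8
   vertex 3.4 1.4 2.4
  endloop
 endfacet
 facet normal 0.251 0.968 0.025
  outer loop
   vertex 1.0 4.8 4.6
   vertex 4.4 4.0 1.4
   vertex 3.0 4.4 0.0
  endloop
 endfacet
 facet normal 0.385 0.905 0.183
  outer loop
   vertex 1.0 4.8 4.6
   vertex 2.6 4.2 4.2
   vertex 4.4 4.0 1.4
  endloop
 endfacet
 facet normal -0.252 0.948 -0.192
  outer loop
   vertex 1.0 4.8 4.6
   vertex 3.0 4.4 0.0
   vertex 0.4 4.6 4.4
  endloop
 endfacet
 facet normal -0.330 0.047 0.943
  outer loop
   vertex 1.0 4.8 4.6
   vertex 0.4 4.6 4.4
   vertex 0.6 2.0 4.6
  endloop
 endfacet
 facet normal 0.231 -0.033 0.972
  outer loop
   vertex 1.0 4.8 4.6
   vertex 0.6 2.0 4.6
   vertex 2.6 4.2 4.2
  endloop
 endfacet
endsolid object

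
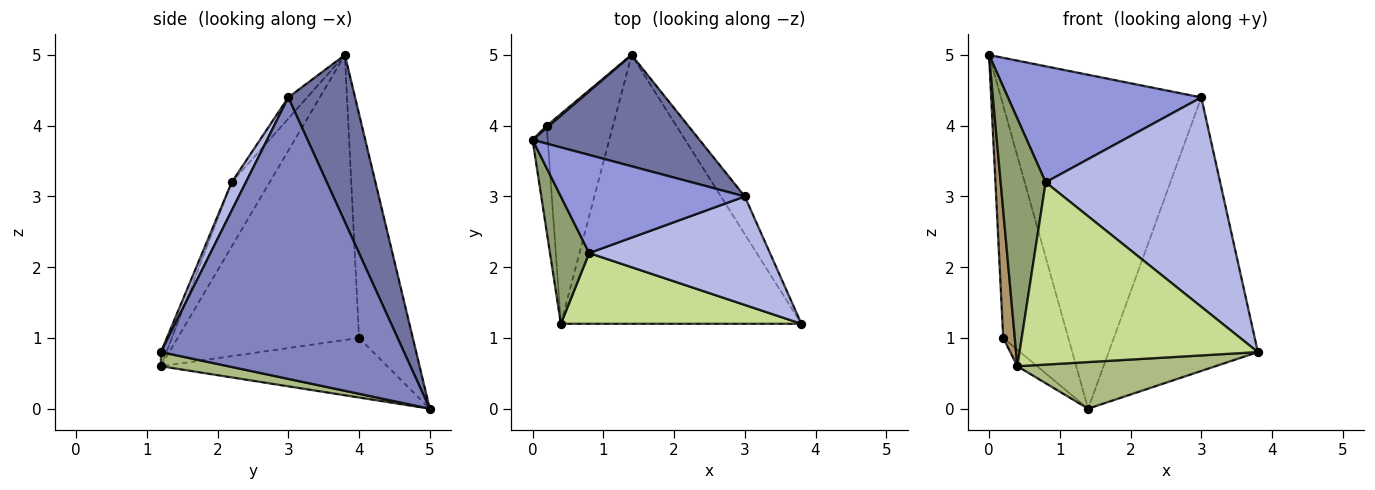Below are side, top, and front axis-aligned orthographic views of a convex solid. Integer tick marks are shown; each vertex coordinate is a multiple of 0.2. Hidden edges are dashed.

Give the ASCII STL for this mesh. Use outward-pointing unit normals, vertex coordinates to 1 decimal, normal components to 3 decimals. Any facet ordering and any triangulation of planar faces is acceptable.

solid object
 facet normal 0.302 0.905 0.302
  outer loop
   vertex 3.0 3.0 4.4
   vertex 1.4 5.0 0.0
   vertex 0.0 3.8 5.0
  endloop
 endfacet
 facet normal 0.850 0.522 -0.072
  outer loop
   vertex 3.0 3.0 4.4
   vertex 3.8 1.2 0.8
   vertex 1.4 5.0 0.0
  endloop
 endfacet
 facet normal -0.074 -0.762 0.644
  outer loop
   vertex 3.0 3.0 4.4
   vertex 0.0 3.8 5.0
   vertex 0.8 2.2 3.2
  endloop
 endfacet
 facet normal 0.072 -0.886 0.459
  outer loop
   vertex 3.0 3.0 4.4
   vertex 0.8 2.2 3.2
   vertex 3.8 1.2 0.8
  endloop
 endfacet
 facet normal -0.600 -0.712 0.366
  outer loop
   vertex 0.4 1.2 0.6
   vertex 0.8 2.2 3.2
   vertex 0.0 3.8 5.0
  endloop
 endfacet
 facet normal 0.058 -0.171 -0.984
  outer loop
   vertex 0.4 1.2 0.6
   vertex 1.4 5.0 0.0
   vertex 3.8 1.2 0.8
  endloop
 endfacet
 facet normal -0.021 -0.932 0.362
  outer loop
   vertex 0.4 1.2 0.6
   vertex 3.8 1.2 0.8
   vertex 0.8 2.2 3.2
  endloop
 endfacet
 facet normal -0.637 0.771 0.007
  outer loop
   vertex 0.2 4.0 1.0
   vertex 0.0 3.8 5.0
   vertex 1.4 5.0 0.0
  endloop
 endfacet
 facet normal -0.997 -0.064 -0.053
  outer loop
   vertex 0.2 4.0 1.0
   vertex 0.4 1.2 0.6
   vertex 0.0 3.8 5.0
  endloop
 endfacet
 facet normal -0.667 0.058 -0.742
  outer loop
   vertex 0.2 4.0 1.0
   vertex 1.4 5.0 0.0
   vertex 0.4 1.2 0.6
  endloop
 endfacet
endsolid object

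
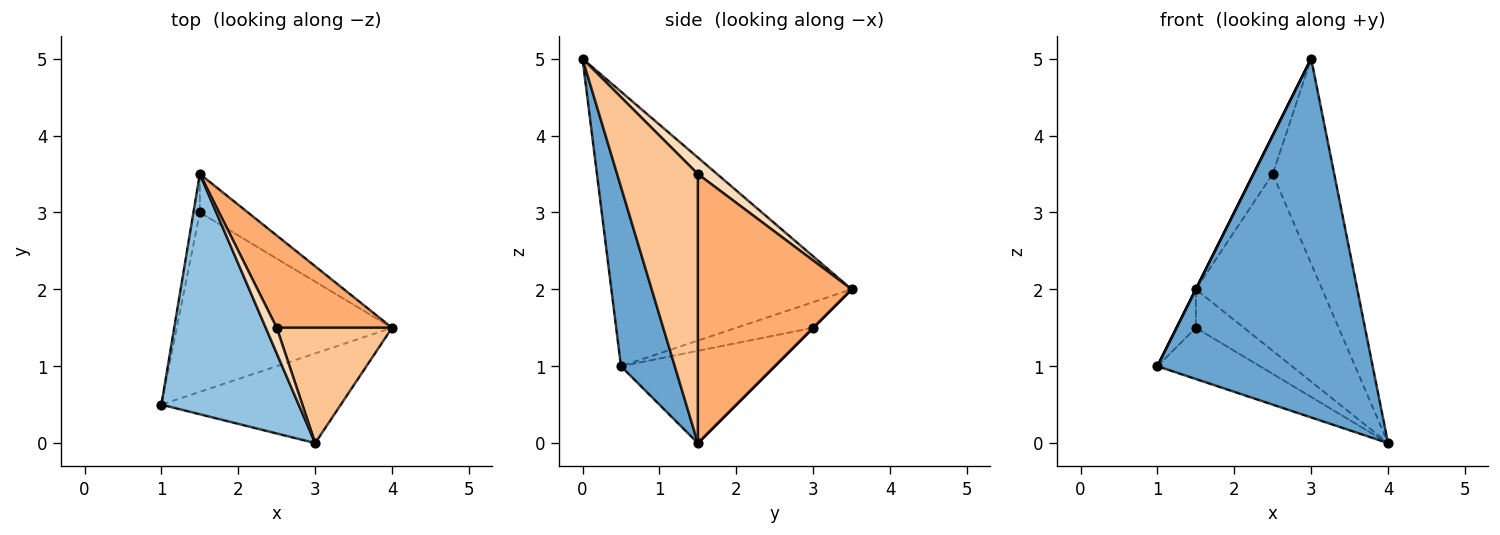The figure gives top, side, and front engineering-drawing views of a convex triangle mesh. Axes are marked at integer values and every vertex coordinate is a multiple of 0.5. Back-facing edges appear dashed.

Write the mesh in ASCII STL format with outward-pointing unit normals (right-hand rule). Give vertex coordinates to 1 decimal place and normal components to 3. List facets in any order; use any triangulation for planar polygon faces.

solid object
 facet normal 0.236 -0.943 -0.236
  outer loop
   vertex 3.0 0.0 5.0
   vertex 1.0 0.5 1.0
   vertex 4.0 1.5 0.0
  endloop
 endfacet
 facet normal -0.894 0.000 0.447
  outer loop
   vertex 3.0 0.0 5.0
   vertex 1.5 3.5 2.0
   vertex 1.0 0.5 1.0
  endloop
 endfacet
 facet normal -0.381 0.254 -0.889
  outer loop
   vertex 1.5 3.0 1.5
   vertex 4.0 1.5 0.0
   vertex 1.0 0.5 1.0
  endloop
 endfacet
 facet normal -0.943 0.236 -0.236
  outer loop
   vertex 1.5 3.0 1.5
   vertex 1.0 0.5 1.0
   vertex 1.5 3.5 2.0
  endloop
 endfacet
 facet normal 0.000 0.707 -0.707
  outer loop
   vertex 1.5 3.0 1.5
   vertex 1.5 3.5 2.0
   vertex 4.0 1.5 0.0
  endloop
 endfacet
 facet normal 0.734 0.603 0.314
  outer loop
   vertex 2.5 1.5 3.5
   vertex 4.0 1.5 0.0
   vertex 1.5 3.5 2.0
  endloop
 endfacet
 facet normal 0.753 0.574 0.323
  outer loop
   vertex 2.5 1.5 3.5
   vertex 3.0 0.0 5.0
   vertex 4.0 1.5 0.0
  endloop
 endfacet
 facet normal 0.640 0.640 0.426
  outer loop
   vertex 2.5 1.5 3.5
   vertex 1.5 3.5 2.0
   vertex 3.0 0.0 5.0
  endloop
 endfacet
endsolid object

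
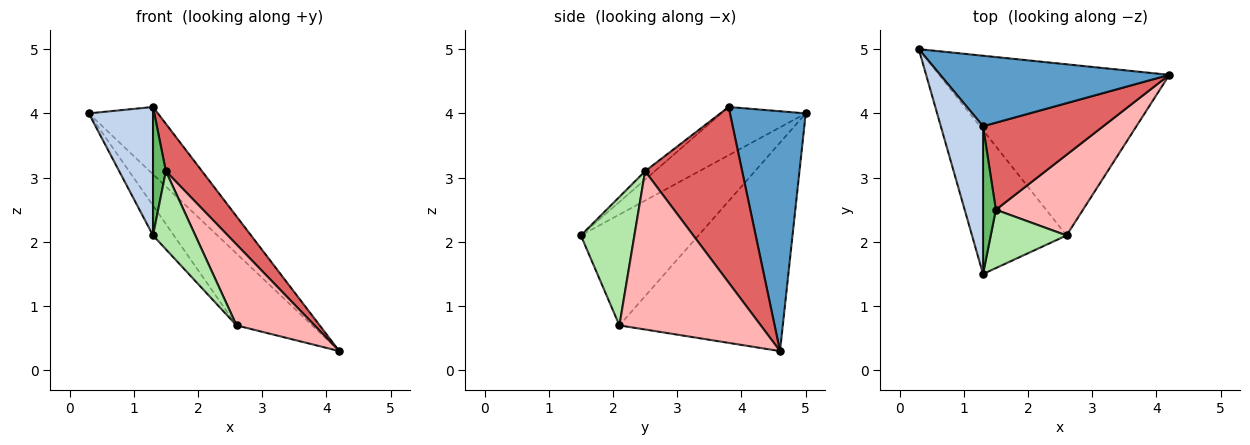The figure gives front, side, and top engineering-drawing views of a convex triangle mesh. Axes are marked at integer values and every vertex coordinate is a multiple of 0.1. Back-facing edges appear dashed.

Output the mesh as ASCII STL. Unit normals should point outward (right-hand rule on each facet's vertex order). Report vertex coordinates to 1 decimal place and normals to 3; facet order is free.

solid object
 facet normal 0.603 0.551 0.577
  outer loop
   vertex 1.3 3.8 4.1
   vertex 4.2 4.6 0.3
   vertex 0.3 5.0 4.0
  endloop
 endfacet
 facet normal -0.653 -0.497 0.571
  outer loop
   vertex 1.3 3.8 4.1
   vertex 0.3 5.0 4.0
   vertex 1.3 1.5 2.1
  endloop
 endfacet
 facet normal -0.641 0.297 -0.708
  outer loop
   vertex 2.6 2.1 0.7
   vertex 0.3 5.0 4.0
   vertex 4.2 4.6 0.3
  endloop
 endfacet
 facet normal -0.754 0.134 -0.643
  outer loop
   vertex 2.6 2.1 0.7
   vertex 1.3 1.5 2.1
   vertex 0.3 5.0 4.0
  endloop
 endfacet
 facet normal -0.442 -0.589 0.677
  outer loop
   vertex 1.5 2.5 3.1
   vertex 1.3 3.8 4.1
   vertex 1.3 1.5 2.1
  endloop
 endfacet
 facet normal 0.712 -0.563 0.420
  outer loop
   vertex 1.5 2.5 3.1
   vertex 1.3 1.5 2.1
   vertex 2.6 2.1 0.7
  endloop
 endfacet
 facet normal 0.789 -0.294 0.540
  outer loop
   vertex 1.5 2.5 3.1
   vertex 4.2 4.6 0.3
   vertex 1.3 3.8 4.1
  endloop
 endfacet
 facet normal 0.789 -0.435 0.434
  outer loop
   vertex 1.5 2.5 3.1
   vertex 2.6 2.1 0.7
   vertex 4.2 4.6 0.3
  endloop
 endfacet
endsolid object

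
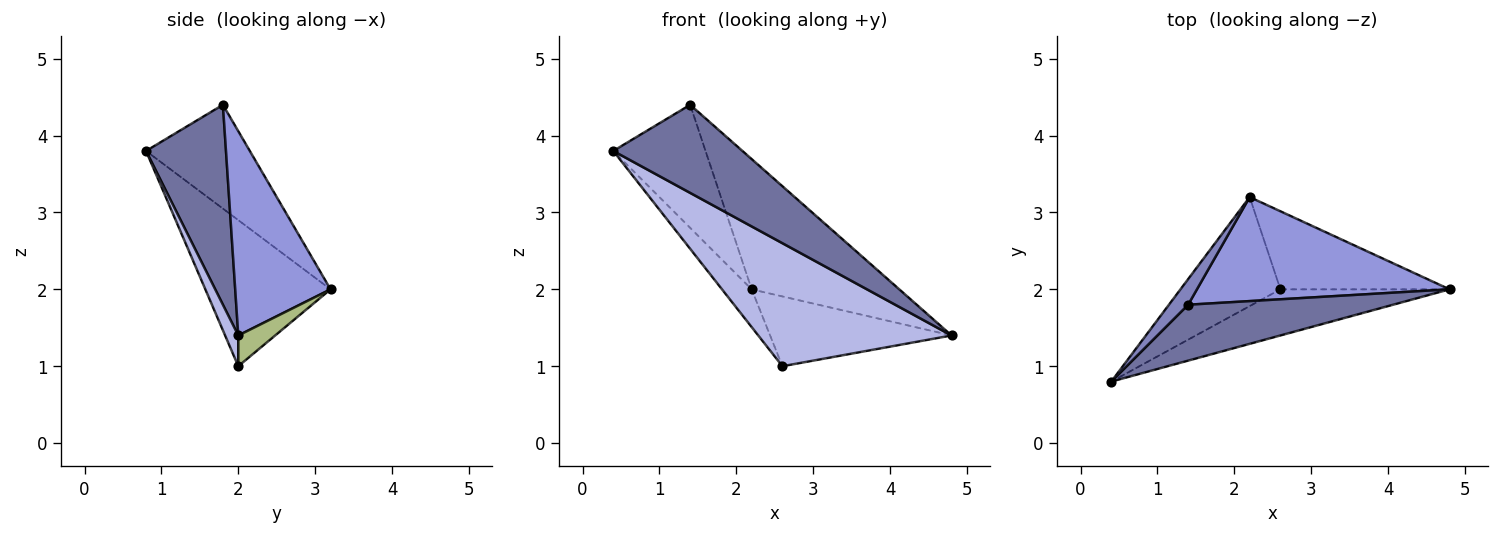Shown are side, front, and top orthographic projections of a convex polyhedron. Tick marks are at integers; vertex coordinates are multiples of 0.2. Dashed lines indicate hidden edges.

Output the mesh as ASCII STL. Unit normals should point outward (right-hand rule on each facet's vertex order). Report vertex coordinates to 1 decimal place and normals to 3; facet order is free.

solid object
 facet normal 0.463 -0.748 0.475
  outer loop
   vertex 1.4 1.8 4.4
   vertex 0.4 0.8 3.8
   vertex 4.8 2.0 1.4
  endloop
 endfacet
 facet normal -0.740 0.658 0.137
  outer loop
   vertex 1.4 1.8 4.4
   vertex 2.2 3.2 2.0
   vertex 0.4 0.8 3.8
  endloop
 endfacet
 facet normal 0.451 0.698 0.557
  outer loop
   vertex 1.4 1.8 4.4
   vertex 4.8 2.0 1.4
   vertex 2.2 3.2 2.0
  endloop
 endfacet
 facet normal 0.064 -0.934 -0.350
  outer loop
   vertex 2.6 2.0 1.0
   vertex 4.8 2.0 1.4
   vertex 0.4 0.8 3.8
  endloop
 endfacet
 facet normal -0.810 0.192 -0.554
  outer loop
   vertex 2.6 2.0 1.0
   vertex 0.4 0.8 3.8
   vertex 2.2 3.2 2.0
  endloop
 endfacet
 facet normal 0.134 0.660 -0.739
  outer loop
   vertex 2.6 2.0 1.0
   vertex 2.2 3.2 2.0
   vertex 4.8 2.0 1.4
  endloop
 endfacet
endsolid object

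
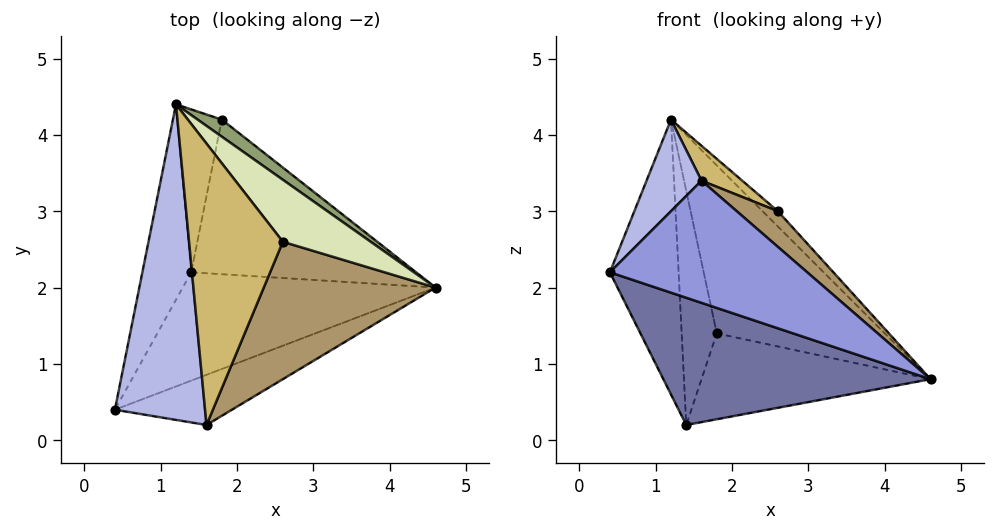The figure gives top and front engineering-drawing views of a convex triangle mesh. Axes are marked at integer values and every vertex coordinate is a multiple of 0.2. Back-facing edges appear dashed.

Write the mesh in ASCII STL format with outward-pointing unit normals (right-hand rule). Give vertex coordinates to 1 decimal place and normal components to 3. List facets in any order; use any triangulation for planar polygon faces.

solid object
 facet normal 0.074 -0.759 -0.647
  outer loop
   vertex 1.4 2.2 0.2
   vertex 4.6 2.0 0.8
   vertex 0.4 0.4 2.2
  endloop
 endfacet
 facet normal -0.935 0.290 -0.206
  outer loop
   vertex 1.4 2.2 0.2
   vertex 0.4 0.4 2.2
   vertex 1.2 4.4 4.2
  endloop
 endfacet
 facet normal 0.220 -0.902 -0.371
  outer loop
   vertex 1.6 0.2 3.4
   vertex 0.4 0.4 2.2
   vertex 4.6 2.0 0.8
  endloop
 endfacet
 facet normal -0.710 -0.196 0.677
  outer loop
   vertex 1.6 0.2 3.4
   vertex 1.2 4.4 4.2
   vertex 0.4 0.4 2.2
  endloop
 endfacet
 facet normal 0.626 0.776 0.079
  outer loop
   vertex 1.8 4.2 1.4
   vertex 1.2 4.4 4.2
   vertex 4.6 2.0 0.8
  endloop
 endfacet
 facet normal 0.191 0.477 -0.858
  outer loop
   vertex 1.8 4.2 1.4
   vertex 4.6 2.0 0.8
   vertex 1.4 2.2 0.2
  endloop
 endfacet
 facet normal -0.923 0.317 -0.220
  outer loop
   vertex 1.8 4.2 1.4
   vertex 1.4 2.2 0.2
   vertex 1.2 4.4 4.2
  endloop
 endfacet
 facet normal 0.752 0.158 0.640
  outer loop
   vertex 2.6 2.6 3.0
   vertex 4.6 2.0 0.8
   vertex 1.2 4.4 4.2
  endloop
 endfacet
 facet normal 0.703 -0.178 0.688
  outer loop
   vertex 2.6 2.6 3.0
   vertex 1.6 0.2 3.4
   vertex 4.6 2.0 0.8
  endloop
 endfacet
 facet normal 0.569 -0.101 0.816
  outer loop
   vertex 2.6 2.6 3.0
   vertex 1.2 4.4 4.2
   vertex 1.6 0.2 3.4
  endloop
 endfacet
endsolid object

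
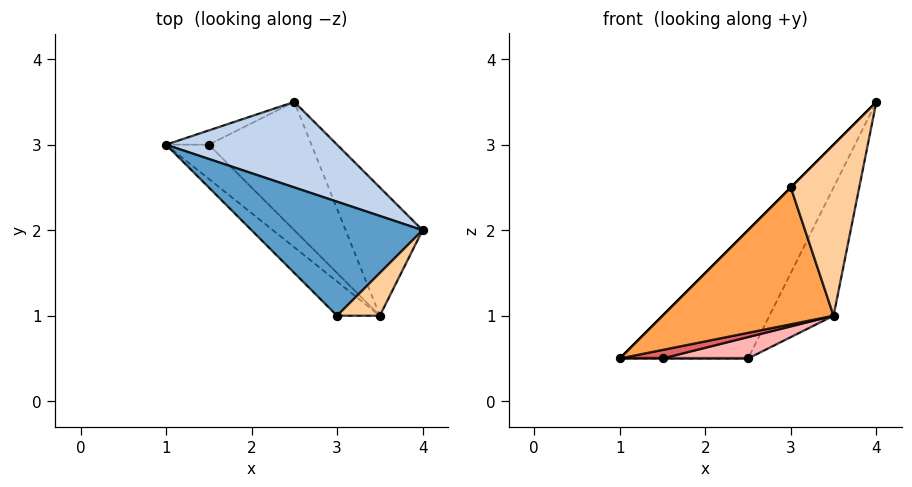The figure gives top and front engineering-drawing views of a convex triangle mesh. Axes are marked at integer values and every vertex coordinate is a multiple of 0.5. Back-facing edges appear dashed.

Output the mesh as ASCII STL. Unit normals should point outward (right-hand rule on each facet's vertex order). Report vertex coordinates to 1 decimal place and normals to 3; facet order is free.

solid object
 facet normal -0.707 0.000 0.707
  outer loop
   vertex 3.0 1.0 2.5
   vertex 4.0 2.0 3.5
   vertex 1.0 3.0 0.5
  endloop
 endfacet
 facet normal -0.267 0.802 0.535
  outer loop
   vertex 2.5 3.5 0.5
   vertex 1.0 3.0 0.5
   vertex 4.0 2.0 3.5
  endloop
 endfacet
 facet normal -0.588 -0.784 -0.196
  outer loop
   vertex 3.5 1.0 1.0
   vertex 3.0 1.0 2.5
   vertex 1.0 3.0 0.5
  endloop
 endfacet
 facet normal 0.588 -0.784 0.196
  outer loop
   vertex 3.5 1.0 1.0
   vertex 4.0 2.0 3.5
   vertex 3.0 1.0 2.5
  endloop
 endfacet
 facet normal 0.905 0.302 -0.302
  outer loop
   vertex 3.5 1.0 1.0
   vertex 2.5 3.5 0.5
   vertex 4.0 2.0 3.5
  endloop
 endfacet
 facet normal 0.000 0.000 -1.000
  outer loop
   vertex 1.5 3.0 0.5
   vertex 1.0 3.0 0.5
   vertex 2.5 3.5 0.5
  endloop
 endfacet
 facet normal 0.000 -0.243 -0.970
  outer loop
   vertex 1.5 3.0 0.5
   vertex 3.5 1.0 1.0
   vertex 1.0 3.0 0.5
  endloop
 endfacet
 facet normal 0.082 -0.164 -0.983
  outer loop
   vertex 1.5 3.0 0.5
   vertex 2.5 3.5 0.5
   vertex 3.5 1.0 1.0
  endloop
 endfacet
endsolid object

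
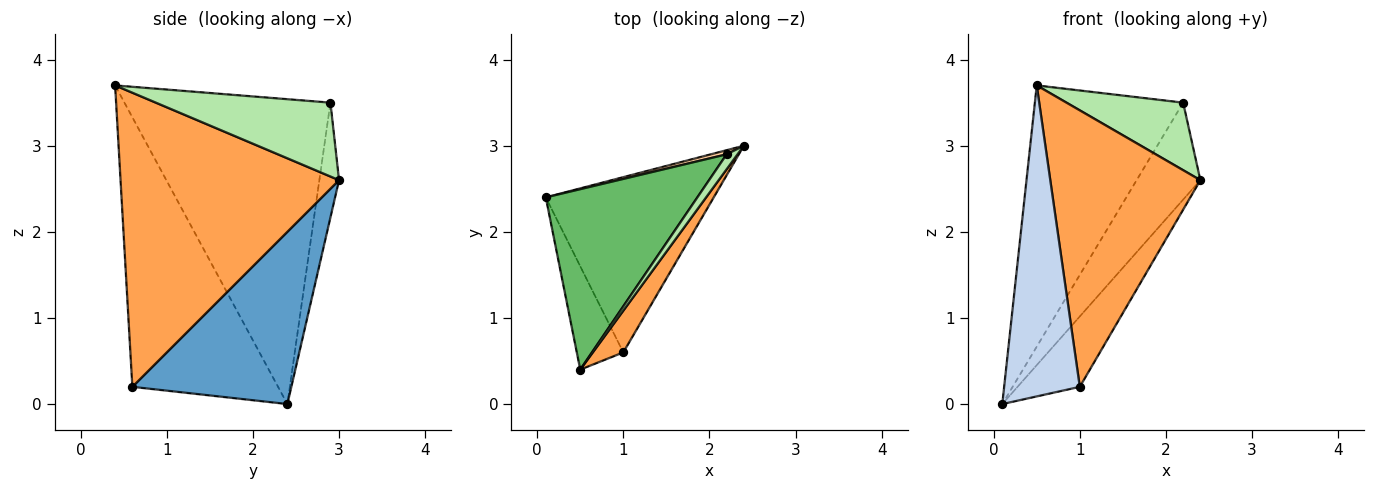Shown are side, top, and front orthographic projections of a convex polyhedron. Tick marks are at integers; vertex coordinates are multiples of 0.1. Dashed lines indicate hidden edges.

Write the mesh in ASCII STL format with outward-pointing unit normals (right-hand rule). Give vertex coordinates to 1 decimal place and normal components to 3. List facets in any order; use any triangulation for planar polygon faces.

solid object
 facet normal 0.689 0.270 -0.672
  outer loop
   vertex 1.0 0.6 0.2
   vertex 0.1 2.4 0.0
   vertex 2.4 3.0 2.6
  endloop
 endfacet
 facet normal -0.877 -0.455 -0.151
  outer loop
   vertex 1.0 0.6 0.2
   vertex 0.5 0.4 3.7
   vertex 0.1 2.4 0.0
  endloop
 endfacet
 facet normal 0.821 -0.564 0.085
  outer loop
   vertex 1.0 0.6 0.2
   vertex 2.4 3.0 2.6
   vertex 0.5 0.4 3.7
  endloop
 endfacet
 facet normal -0.295 0.955 0.041
  outer loop
   vertex 2.2 2.9 3.5
   vertex 2.4 3.0 2.6
   vertex 0.1 2.4 0.0
  endloop
 endfacet
 facet normal -0.753 0.542 0.374
  outer loop
   vertex 2.2 2.9 3.5
   vertex 0.1 2.4 0.0
   vertex 0.5 0.4 3.7
  endloop
 endfacet
 facet normal 0.825 -0.551 0.122
  outer loop
   vertex 2.2 2.9 3.5
   vertex 0.5 0.4 3.7
   vertex 2.4 3.0 2.6
  endloop
 endfacet
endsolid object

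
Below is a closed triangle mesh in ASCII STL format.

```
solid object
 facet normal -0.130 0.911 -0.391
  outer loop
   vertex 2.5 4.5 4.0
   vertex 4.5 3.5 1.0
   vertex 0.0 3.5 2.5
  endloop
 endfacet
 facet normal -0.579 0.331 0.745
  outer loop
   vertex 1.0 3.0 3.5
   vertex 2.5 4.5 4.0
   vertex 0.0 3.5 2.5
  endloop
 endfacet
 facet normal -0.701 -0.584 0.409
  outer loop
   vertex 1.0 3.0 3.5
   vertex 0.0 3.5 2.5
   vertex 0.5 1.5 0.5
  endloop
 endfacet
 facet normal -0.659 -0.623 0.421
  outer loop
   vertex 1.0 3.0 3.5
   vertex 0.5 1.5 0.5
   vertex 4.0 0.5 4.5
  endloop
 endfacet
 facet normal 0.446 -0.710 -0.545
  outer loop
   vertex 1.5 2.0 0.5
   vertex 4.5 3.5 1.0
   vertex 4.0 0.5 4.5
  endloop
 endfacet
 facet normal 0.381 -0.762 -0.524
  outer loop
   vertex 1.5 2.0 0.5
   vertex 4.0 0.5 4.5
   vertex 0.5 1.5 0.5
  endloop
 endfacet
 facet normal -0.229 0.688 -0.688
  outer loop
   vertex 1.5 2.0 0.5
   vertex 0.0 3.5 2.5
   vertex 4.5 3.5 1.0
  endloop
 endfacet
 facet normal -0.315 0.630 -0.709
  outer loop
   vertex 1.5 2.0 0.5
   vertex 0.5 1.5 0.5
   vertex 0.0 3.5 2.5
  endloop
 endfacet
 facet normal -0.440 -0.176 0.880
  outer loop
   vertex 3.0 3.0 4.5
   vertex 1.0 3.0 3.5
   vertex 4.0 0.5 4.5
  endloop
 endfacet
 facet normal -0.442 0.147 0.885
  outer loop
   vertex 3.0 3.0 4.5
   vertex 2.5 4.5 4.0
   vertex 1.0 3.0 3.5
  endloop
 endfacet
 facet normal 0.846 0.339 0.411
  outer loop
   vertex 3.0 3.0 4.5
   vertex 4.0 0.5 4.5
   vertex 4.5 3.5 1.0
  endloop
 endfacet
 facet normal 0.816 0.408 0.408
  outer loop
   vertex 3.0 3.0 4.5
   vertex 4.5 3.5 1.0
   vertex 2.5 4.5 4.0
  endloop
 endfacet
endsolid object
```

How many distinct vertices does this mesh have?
8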